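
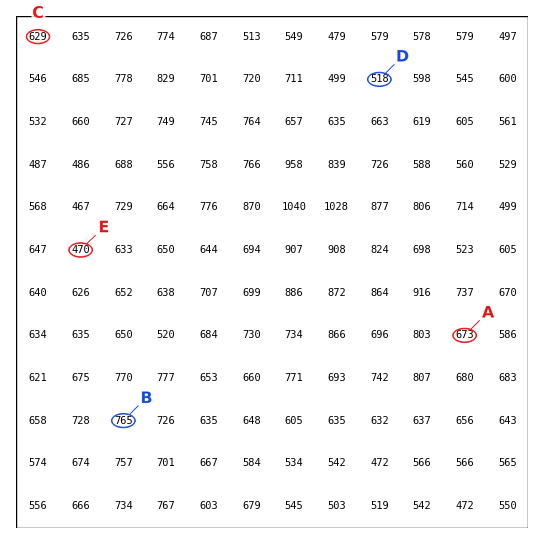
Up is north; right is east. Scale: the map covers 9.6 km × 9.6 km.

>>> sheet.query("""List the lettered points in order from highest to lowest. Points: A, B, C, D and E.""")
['B', 'A', 'C', 'D', 'E']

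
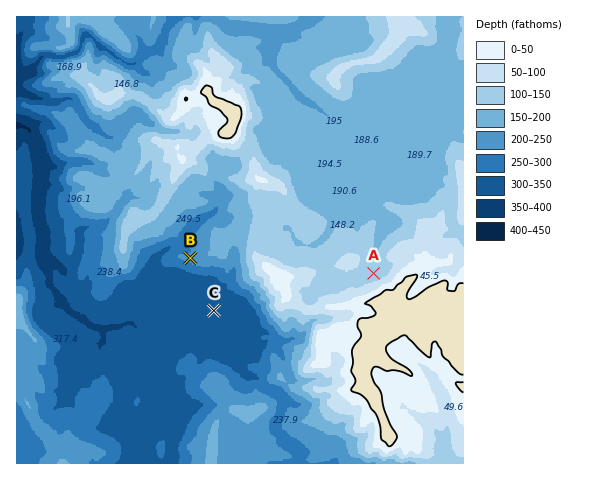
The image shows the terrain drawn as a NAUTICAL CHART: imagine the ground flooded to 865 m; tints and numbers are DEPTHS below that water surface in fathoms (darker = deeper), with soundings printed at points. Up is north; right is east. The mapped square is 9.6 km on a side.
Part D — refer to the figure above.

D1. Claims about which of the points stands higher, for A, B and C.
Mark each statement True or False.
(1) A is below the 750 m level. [True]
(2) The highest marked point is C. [False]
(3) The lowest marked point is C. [True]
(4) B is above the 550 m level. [False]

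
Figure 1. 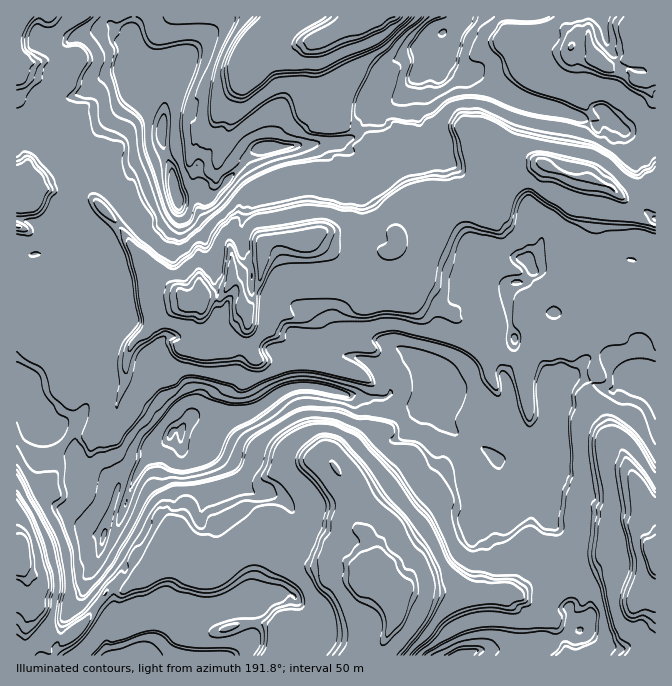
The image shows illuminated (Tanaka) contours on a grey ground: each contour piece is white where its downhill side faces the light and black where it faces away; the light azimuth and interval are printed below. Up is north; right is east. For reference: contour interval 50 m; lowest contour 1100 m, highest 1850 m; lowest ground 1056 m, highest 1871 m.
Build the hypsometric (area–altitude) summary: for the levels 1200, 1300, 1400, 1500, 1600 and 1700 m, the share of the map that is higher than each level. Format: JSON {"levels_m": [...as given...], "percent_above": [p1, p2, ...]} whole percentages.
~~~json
{"levels_m": [1200, 1300, 1400, 1500, 1600, 1700], "percent_above": [93, 89, 66, 30, 11, 5]}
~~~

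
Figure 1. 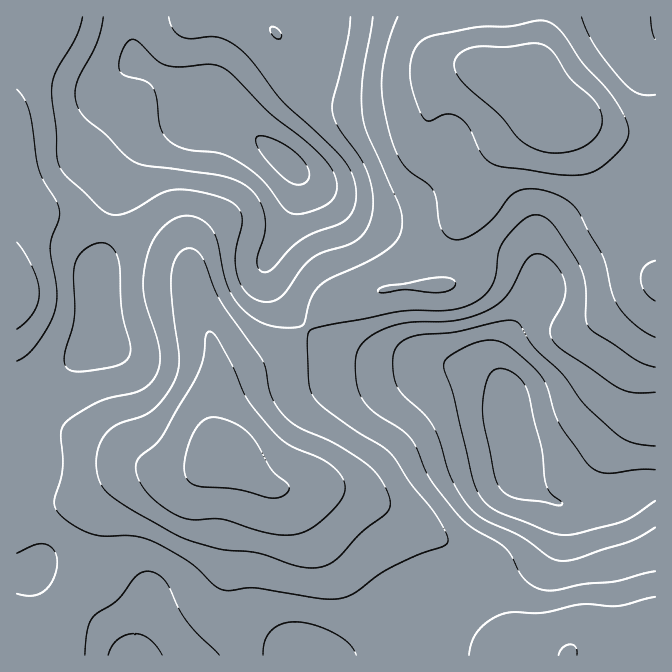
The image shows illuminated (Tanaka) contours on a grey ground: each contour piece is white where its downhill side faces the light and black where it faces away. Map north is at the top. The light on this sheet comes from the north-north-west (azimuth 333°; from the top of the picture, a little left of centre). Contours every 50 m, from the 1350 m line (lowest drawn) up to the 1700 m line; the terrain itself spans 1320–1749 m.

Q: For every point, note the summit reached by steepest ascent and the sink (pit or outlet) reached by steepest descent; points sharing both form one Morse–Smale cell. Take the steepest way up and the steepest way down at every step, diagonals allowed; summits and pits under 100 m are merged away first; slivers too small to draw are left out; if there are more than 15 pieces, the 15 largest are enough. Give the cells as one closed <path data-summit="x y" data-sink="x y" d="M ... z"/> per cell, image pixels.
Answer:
<path data-summit="520 78" data-sink="508 415" d="M655 16l-227 0 1 17 11 20 15 8 25 7 24 10 23 1 12 13 4 6 0 7-9 13-32 28-18 21-8 16-5 17-15 28-5 49-6 7-3 2-38 0-57 12-17 6-22 23 16 16 23 11 27 5 58 2 45 8 17 9 12 15 3 30 7 24 0 16 5 14 18 16 19 10-2 15-7 22-5 10-10 11-44 22-40 11-16 13-8 21-2 26 3 2 229-1z"/><path data-summit="222 457" data-sink="508 415" d="M307 328l-29 26-18 10-31 12-11 11-5 18 0 18 10 32-3 3-35 16-25 0-10-3-22 2-41 25-17 5-20 1-16 4 5 22 2 20-3 10-7 7 17 17 26 14 18 15 29 31 7 12 297 0-1-14 4-20 3-10 11-13 8-5 52-16 26-14 16-14 10-25 4-22-19-10-18-16-5-14 0-16-7-24-3-30-12-15-17-9-45-8-58-2-27-5-23-11z"/><path data-summit="520 78" data-sink="287 162" d="M427 16l-294 1 0 33 5 13 24 13 32 23 25 9 11 6 48 40 18 18 2 20-4 13-26 53-2 15 13 25 19 22 9 8 17-19 23-11 57-12 38 0 3-2 6-7 5-49 15-28 5-17 8-16 18-21 32-28 9-13 0-7-4-6-12-13-23-1-24-10-25-7-15-8-9-15z"/><path data-summit="222 457" data-sink="287 162" d="M212 106l-12 2-16 15-27 11-12 9-16 17-11 27-10 48-12 40 0 37 2 1-2 24-10 13-32 29-38 19 0 55 8 7 4 7 7 41 35-5 17-5 41-25 22-2 10 3 25 0 35-16 3-3-10-32 0-18 5-18 11-11 31-12 18-10 28-26-27-30-13-25 2-15 26-53 4-13-2-20-59-53z"/><path data-summit="17 290" data-sink="287 162" d="M132 16l-116 1 1 381 37-19 24-21 15-15 3-6 2-14-2-48 12-40 10-48 11-27 23-22 32-15 16-15 9-3-15-6-22-16-36-23-3-10z"/><path data-summit="520 78" data-sink="508 415" d="M34 508l-18 4 0 143 111 1 1-2-7-10-29-31-18-15-26-14-17-17 7-7 3-10-3-30z"/><path data-summit="520 78" data-sink="287 162" d="M18 454l-2 1 1 56 17-4-6-40z"/>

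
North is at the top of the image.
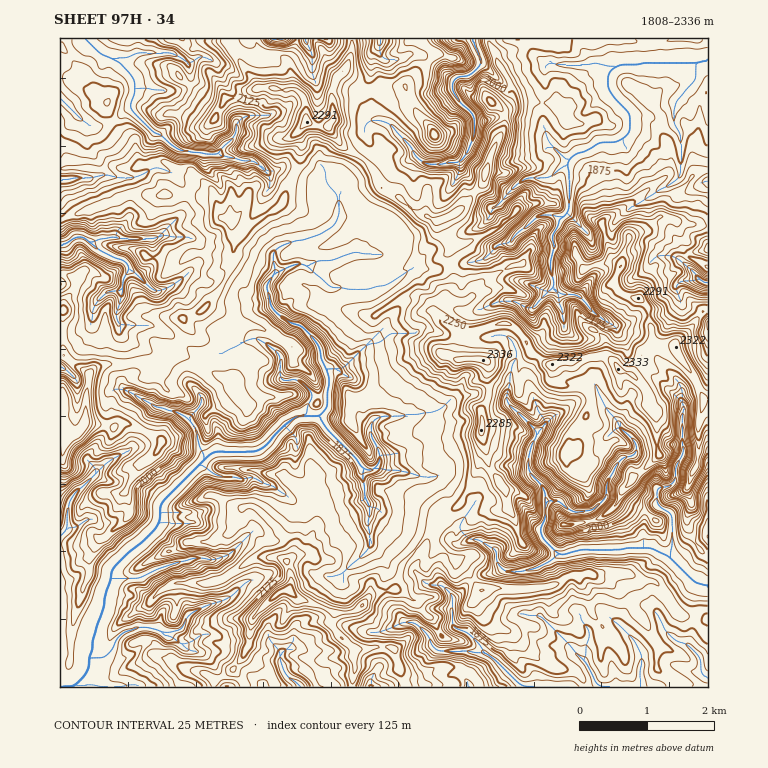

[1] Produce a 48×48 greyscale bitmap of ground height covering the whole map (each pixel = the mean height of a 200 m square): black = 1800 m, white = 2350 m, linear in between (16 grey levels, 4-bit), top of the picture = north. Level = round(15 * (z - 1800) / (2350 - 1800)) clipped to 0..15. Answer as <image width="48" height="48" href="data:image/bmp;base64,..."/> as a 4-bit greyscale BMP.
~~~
<image width="48" height="48" href="data:image/bmp;base64,Qk32BAAAAAAAAHYAAAAoAAAAMAAAADAAAAABAAQAAAAAAIAEAAATCwAAEwsAABAAAAAAAAAAAAAAABEREQAiIiIAMzMzAERERABVVVUAZmZmAHd3dwCIiIgAmZmZAKqqqgC7u7sAzMzMAN3d3QDu7u4A////AAABESNFZ3dmVGeJd4mHZVQhERERERESERABEjRWZoh2VneKl5l2ZUMSIiIREhEhERAAEkRERWiHVniaqZhUMiEjMyESIhEiERABEzIjRWiXd3iqmIhTUyNEQyIiIhIhEhEBIREiVnmomIqph2VFQjVUQzMiMiMiIhEAI0NCNXm6qqq7qGZ2RGZUM0MjIjMjMhIQE1VVRFacvLqZuYiHVHdlVVQzMzMzERIQEjVnd2Z5y5h4mZh2VndmZmVVREMyEBIgARJFZ4d3qoh3iIh3eHUzIkVVVEMhASMxASMyNFiJqpmHZ3iIiIZGUxEiIiEQEiNEEBNGZ2aImZh3ZneIh2VHgyIRERARIhNFQgE0V4d4iIh3VmeIh3d4YVdUQyIhMiM1ZSATRoiIh3d2RWd4mImaY0dnhkMyQyRWdiAUVoiHd3d2NGd4mZmqdDNleGMjZENWdjESVmVmZ3d1NWd3iJm6g0aZaoQmlHU1d2MRIiNGd3dkJFZneJq4RHrLebdVl6ZFeIZBEiM0ZndTIkZ3eKuoR6zMl5umibhnZ4lzERERNGUyQ1Z3eKy4V73MuYvIe8uZiIl0IjMhE1MUVGd3iby5dZzMupvIjMy5mHdSRFdjESFGVWd3iL25ZnvMurzZncuoh1MzRnd1MhE2ZmZ3ibyniIm8u87qncqodVZ2Rnh3ZSE2Z3d4iaupqru8zd7avamoZ3d2Z4h1QzI0Z3eJqry6q8zMzu7LzXmoh4h3d3d2RVIkZ3ibzM7LvO3c3u3c24iId4iId3d2VkJFZ4ms7u7bzMzd3d3e2od3Z3iIh3dmZjJmd4m83dzM25mbu83eyYdmVneIh3d3UzV3iImrzczMuYaamb3LuIdWVneJmHdkNGd4iYm8y7u7d3aWirypmYdFNWZ3iHdjVnd3iJmru7qYZFVnvNyXiHdUJDRXiIdkZ3d3d4iaurqpdDVpzMuGVGdlMjZmeIdkVmd3d3iJmqqYhjapvKh2Q0VSE1Z3eIh2ZmZ3d3eJmYeJlSeqvKh1VRMRNEVneJh2Z3d3d3eJqpdlhiaWq7h2ZCEiIzRWeJmHd3d3d3eKqpl0VSVmmrmHZVVURWZWeamYh3d3d3ibupeIQyJHiJiIdlZmZmd3eZmZmHd3d4qqq6ZYdDFFZmZmVURWZnd3iJmImHd3iaqamalkZDEjRFVERCM0VWd3d4iGiHd3iqmZh5p0IhESMzRDQzM0VWZmVVVWeYd4mph2ZYuGQhASIiMzMzMzRUUyIjVpmZiamZh4hUmVMhEBERIiIyIiNCElZTWKvKq6mYecpzemMhIRABEiIhESIhI2iGWJrN3KmImrmDaXMiMyIQEhIhEiESRFaHZ4m8zKmJqpdCaHQjMiEAEREREjIBI0V5maq7q5mZqXQliGQzMhABIRERIiEBI0V4m7u5m6mZqXMkdVMiIhASERARIREBNDVmiZmXi7mImYQyNEMhERARAAABEQARIjRXiIiGeadneIdzJDIRERAAAAABABERI0Voh2VlZ5dWiIYxNDIiIiEREREQ=="/>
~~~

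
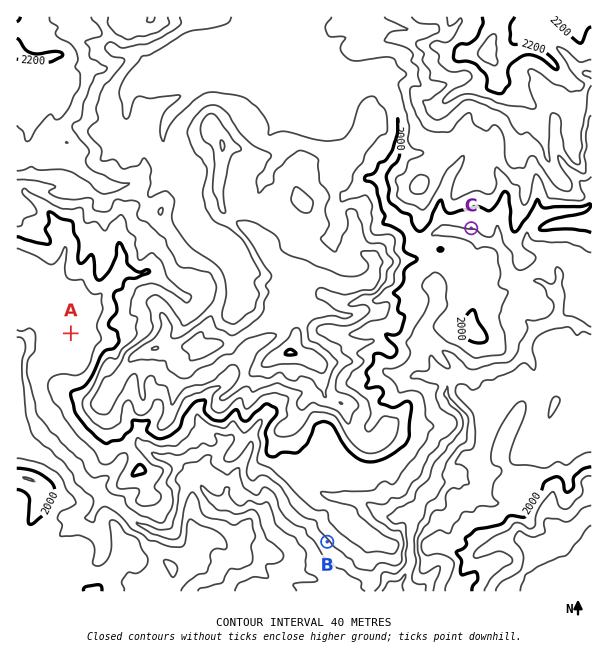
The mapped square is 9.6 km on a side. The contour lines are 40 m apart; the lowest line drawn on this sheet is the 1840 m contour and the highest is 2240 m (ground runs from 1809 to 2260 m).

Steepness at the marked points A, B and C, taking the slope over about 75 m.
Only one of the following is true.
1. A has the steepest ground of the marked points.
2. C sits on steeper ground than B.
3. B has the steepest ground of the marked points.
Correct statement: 3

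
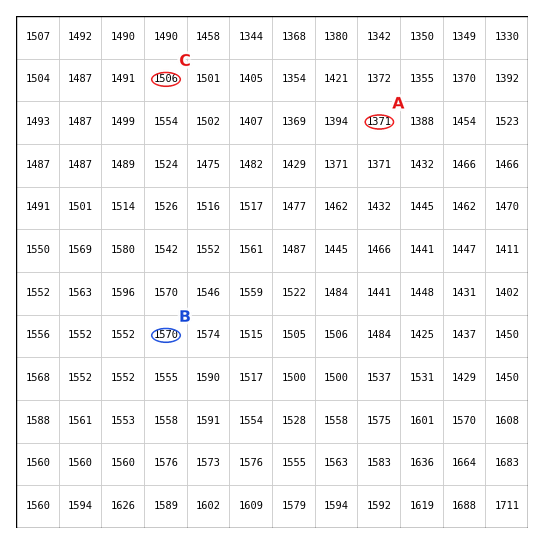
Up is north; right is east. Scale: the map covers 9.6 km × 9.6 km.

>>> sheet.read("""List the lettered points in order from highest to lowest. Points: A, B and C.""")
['B', 'C', 'A']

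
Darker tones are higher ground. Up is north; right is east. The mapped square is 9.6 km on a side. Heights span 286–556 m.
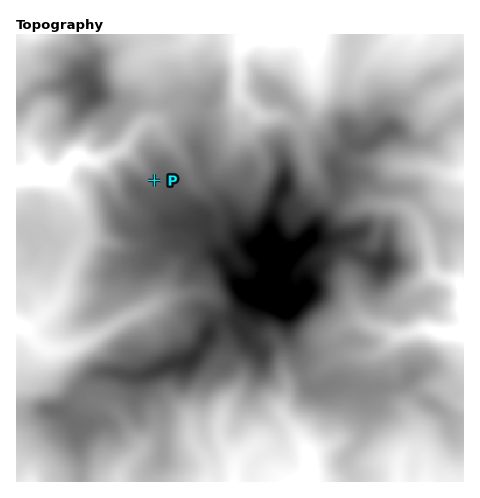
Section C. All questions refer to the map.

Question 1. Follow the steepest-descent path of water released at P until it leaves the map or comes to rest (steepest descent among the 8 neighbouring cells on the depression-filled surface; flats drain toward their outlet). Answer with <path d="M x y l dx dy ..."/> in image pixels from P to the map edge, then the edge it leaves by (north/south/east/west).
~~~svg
<path d="M154 180l-30-30-5 0-18 9-13 0-5-2-7 0-20 19-36 0-3 1"/>
exit: west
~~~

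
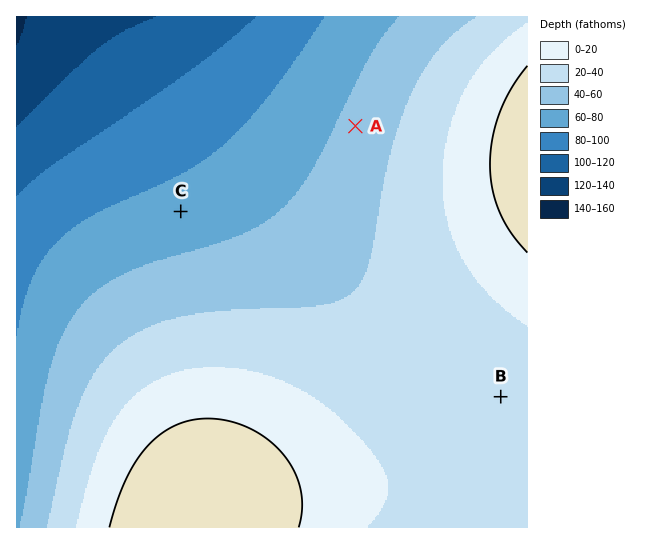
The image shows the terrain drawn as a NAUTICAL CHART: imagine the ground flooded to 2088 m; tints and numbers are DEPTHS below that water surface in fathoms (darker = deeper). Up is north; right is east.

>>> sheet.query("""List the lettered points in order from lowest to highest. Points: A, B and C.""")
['C', 'A', 'B']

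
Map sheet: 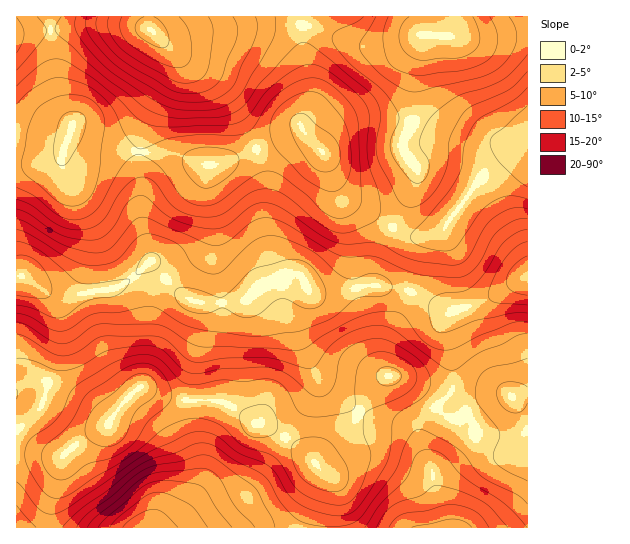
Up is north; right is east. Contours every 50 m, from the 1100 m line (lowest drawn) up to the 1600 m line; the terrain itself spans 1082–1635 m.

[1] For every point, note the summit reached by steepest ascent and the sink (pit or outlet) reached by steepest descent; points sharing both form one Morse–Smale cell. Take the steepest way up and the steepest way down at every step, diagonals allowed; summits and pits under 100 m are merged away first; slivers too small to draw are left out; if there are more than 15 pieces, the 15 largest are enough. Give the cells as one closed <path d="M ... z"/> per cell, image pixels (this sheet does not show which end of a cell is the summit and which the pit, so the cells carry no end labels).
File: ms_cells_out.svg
<path d="M150 261l-24 22-13 6-35 6-27-2-28-17-6 0-1 113 18-8 19 3 34 19 22 20 12-18 20-18 38 13 36 0 18 7 22 17 7 0 9 4 44 33 40-42 17-28 16-16-4-9 0-16 4-13 19-36 2-10-30-6-12 0-28 7-21 1-8-2-11-11-21 0-16 5-16 15-20 3-27 0-16-7z"/><path d="M142 387l-21 18-15 22-20 10-20 16-5 3-45-1 1 73 314-1 4-26-2-18-2-5-24-23-20-16-21-14-11-1-12-11-18-10-10-3-36 0-20-5z"/><path d="M302 132l-9 1-62 27-18 5-12-1-26-9-36-2 2 29-1 33 11 47 32 34 16 7 42-2 5-1 16-15 16-5 21 0 11 11 8 2 21-1 36-7 1-22 16-36-26-18-19-9-6-6-17-40z"/><path d="M393 376l-6 0-8 7-24 36-40 43 16 16 4 11-4 38 196 1 1-133-37 2-17 8-17 14-6 0-10-7-27-25z"/><path d="M305 16l-288 0-1 17 34-2 43-7 32 0 25 5 22 24 3 5 0 13-28 52-7 22 0 6 35 4 26 9 12 1 18-5 62-27 9-1 3 2-4-12 8-19 0-26-6-34z"/><path d="M527 16l-221 0-3 13 0 14 6 34 0 26-8 23 8 13 15 15 17 40 6 6 46 27 20-38 4-14 0-6-12-14-4-10 14-31 1-45 9-30 5-3 97 0z"/><path d="M527 36l-97 0-5 3-9 30-1 45-14 31 4 10 12 14 0 6-4 14-20 37 2 3 15 7 17 0 12-4 52-67 20-13 17-1z"/><path d="M125 24l-32 0-43 7-31 1-3 2 1 130 21 0 19-4 6-7 7-20 7 8 14 7 49 3 0-6 7-22 10-22 16-26 2-17-6-9-19-20z"/><path d="M70 133l-7 20-6 7-19 4-22 1 0 110 7 1 22 15 12 4 21 0 35-6 18-10 20-18-11-46 1-33-2-29-2-2-46-3-14-7z"/><path d="M527 277l-10 4-31 19-31 11-18-6-27-13-25 53-1 21 3 8 11 3 16 10 27 25 10 7 6 0 17-14 17-8 22 0 14-2z"/><path d="M523 151l-12 1-20 13-19 24-28 40-15 8-6 6-13 49 27 13 18 6 31-11 42-23 0-124z"/><path d="M43 381l-14 2-13 7 1 65 44 1 48-33-22-20-34-19z"/><path d="M393 227l-10 18-7 18-1 22 34 6 6-14 6-31 8-9 4-2-23 1z"/>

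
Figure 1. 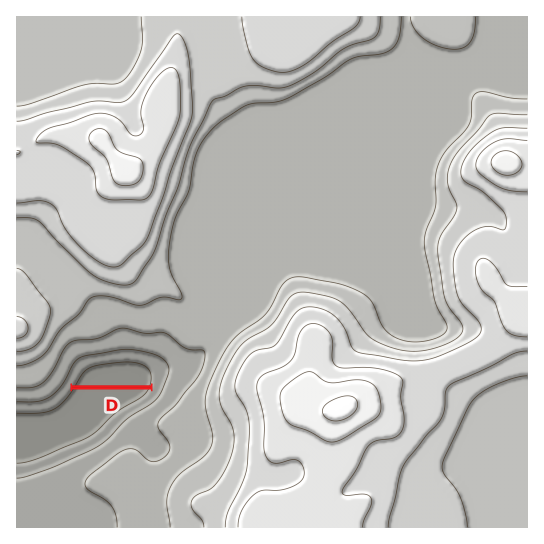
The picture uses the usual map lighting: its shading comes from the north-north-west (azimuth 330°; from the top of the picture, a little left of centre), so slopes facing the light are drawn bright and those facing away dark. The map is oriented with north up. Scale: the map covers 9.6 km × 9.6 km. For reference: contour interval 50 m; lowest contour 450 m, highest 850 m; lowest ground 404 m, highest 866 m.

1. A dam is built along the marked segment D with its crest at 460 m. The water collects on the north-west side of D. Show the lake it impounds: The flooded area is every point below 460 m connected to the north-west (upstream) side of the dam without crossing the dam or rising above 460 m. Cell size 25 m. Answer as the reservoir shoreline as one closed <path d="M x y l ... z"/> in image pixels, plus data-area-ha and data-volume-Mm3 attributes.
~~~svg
<path d="M138 360l-24 0-1 1-22 3-5 3-7 7-6 11 80 0 2-7-2-8-7-7-8-3z" data-area-ha="60" data-volume-Mm3="18.82"/>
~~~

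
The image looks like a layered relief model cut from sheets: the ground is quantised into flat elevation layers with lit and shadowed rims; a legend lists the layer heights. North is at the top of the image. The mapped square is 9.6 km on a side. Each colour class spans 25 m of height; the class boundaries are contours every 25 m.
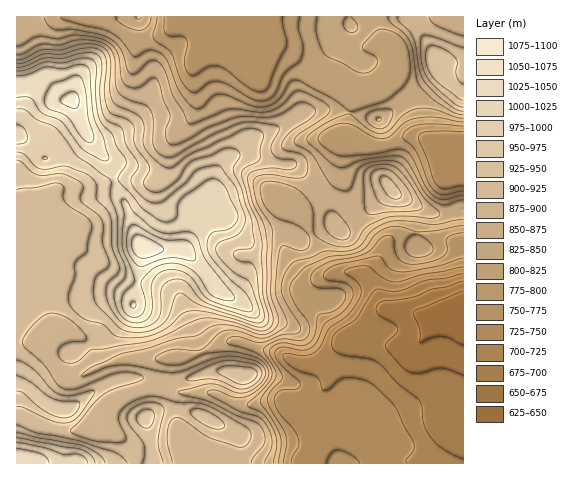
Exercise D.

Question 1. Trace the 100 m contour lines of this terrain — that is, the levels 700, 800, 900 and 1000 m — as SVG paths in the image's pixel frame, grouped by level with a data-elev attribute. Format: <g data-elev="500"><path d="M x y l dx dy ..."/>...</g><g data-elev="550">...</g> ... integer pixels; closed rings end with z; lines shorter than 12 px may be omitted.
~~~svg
<g data-elev="700"><path d="M463 459l-18-9-12-10-9-14-2-20-3-6-22-17-16-18-11-6-31-5-6-5-2-6 4-10 21-14 15-25 5-4 23 1 26-10 20-3 18-4"/></g><g data-elev="800"><path d="M279 463l2-18-1-10-5-11-15-22 3-6 12-17 1-4-2-7-11-18 4-4 11-6 7-1 16 1 5-2 3-4 1-6-2-5-11-16-7-13 0-7 3-7 12-13 20-9 25-4 11-3 5-5 10-12 12-6 11-1 20 5 18-2 26-5"/><path d="M413 257l13-1 5-3 2-3-1-5-4-4-11-7-8 4-4 7 1 7z"/><path d="M463 195l-19 5-11-5-8-9-13-29-8-7-7-1-23 5-32 2-7-2-7-4-7-6-3-5 2-5 5-4 16-7 10 2 21 11 10 3 8-3 14-13 12-5 18-1 29 5"/><path d="M300 17l-2 11 5 20-2 12-17 15-10 21-5 3-7 2-11-2-23-15-10-3-9 2-13 9-7-2-9-12-9-25-15-12-3-3 4-21"/></g><g data-elev="900"><path d="M172 463l-4-17-1-11 2-11 5-6 8 1 27 18 29 10 6 0 4-3 3-6 0-6-6-6-39-21-10-2-18-1-26-6-8 1-10 4-9 5-5 6-1 7 7 18 0 3-2 2-26 0-21-7-6-3 0-2 28-32 13-8 29-9 2-4-10-4-14-1-10 3-32 14-7 1-6-1-7-5-15-21-18-16-2-4 1-4 10-14 13-11 8-1 12 4 11 9 9 11-1 4-18 2-8 6-1 5 2 4 4 4 7 1 8-2 12-11 13-1 46-8 52-23 9 0 18 3 30 10 9-2 4-4 1-6-6-26 0-55-4-15-11-22-4-23 3-6 9-3 13-1 19 1 4-2 0-5-4-2-14-2-6-5-1-7 8-15-1-5-26-4-14 2-23 10-41 23-5 1-5-1-7-5-4-7 0-26-3-10-5-4-20-7-7-7-3-8-1-26-2-7-6-5-11-4-18-1-17 5-19-1-17 10-7 1"/><path d="M239 389l10-1 9-7 4-7-3-7-9-4-16-2-10 0-15 4-23 13 1 2 3 1 17-2 9 1z"/><path d="M394 207l10-1 7-3 1-3-2-8-8-11-10-10-8-2-9 1-4 4-1 5 7 20 6 5z"/><path d="M463 47l-35-12-5 1-2 3 0 22 6 16 8 10 19 16 5 3 4 1"/></g><g data-elev="1000"><path d="M88 463l-3-5-5-4-17 0-17-6-29-6"/><path d="M17 144l8-1 2-5-3-9-7-4"/><path d="M17 109l9 1 10 9 19 8 23 30 33 24-1 15 7 21 1 31 7 17 1 7-2 7-9 9-1 10 3 11 7 9 6 4 7 1 7-2 4-3 4-10-1-20 2-7 6-8 10-3 11 1 8 4 6 5 10 15 6 5 34 11 5 1 3-1 0-6-6-11-16-15-15-17-8-13 1-8 3-7 19-6 5-4 3-6-2-8-9-21-5-6-8-4-8 2-25 18-3 7-1 10-3 4-7 2-8-2-18-13-23-27 1-5 7-9 0-5-10-15-4-12-9-9-4-8-4-25 2-24-3-7-4-2-6-1-21 5-17-1-19 8-10 1"/></g>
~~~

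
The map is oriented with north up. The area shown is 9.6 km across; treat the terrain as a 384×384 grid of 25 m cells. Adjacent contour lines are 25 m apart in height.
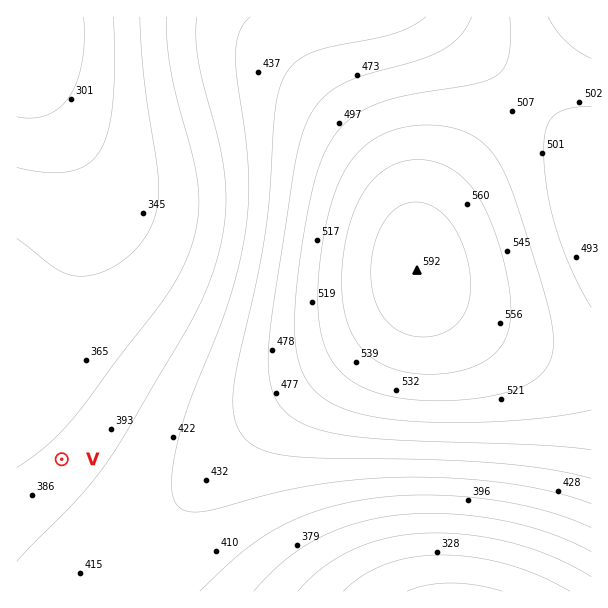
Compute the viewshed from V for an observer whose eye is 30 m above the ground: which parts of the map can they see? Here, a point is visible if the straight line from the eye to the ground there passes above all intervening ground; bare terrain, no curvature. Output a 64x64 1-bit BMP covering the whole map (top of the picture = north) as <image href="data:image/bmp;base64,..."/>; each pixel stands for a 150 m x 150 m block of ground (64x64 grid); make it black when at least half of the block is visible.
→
<image width="64" height="64" href="data:image/bmp;base64,Qk0+AgAAAAAAAD4AAAAoAAAAQAAAAEAAAAABAAEAAAAAAAACAAATCwAAEwsAAAIAAAAAAAAA////AAAAAAD/AAAAAAAAAP+AAAAAAAAA/8AAAAAAAAD/4AAAAAAAAP/wAAAAAAAA//gAAAAAAAD//AAAAAAAAP/+AAAAAAAA//8AAAAAAAD//4AAAAAAAP//wAAAAAAA///wAAAAAAD///gAAAAAAP///AAAAAAA////AAAAAAD////wAAAAAP/////AAAAA//////8AAAD//////8AAAP//////4AAA///////gAAD//////+AAAP//////4AAA///////gAAD//////+AAAP//////4AAA///////gAAD//////+AAAP//////wAAA///////AAAD//////8AAAP//////wAAA///////AAAD//////4AAAP//////gAAA//////+AAAD//////4AAAP//////AAAA//////8AAAD//////wAAAP//////AAAA//////4AAAAf/////gAAAAf////8AAAAA/////wAAAAB////+AAAAAH////wAAAAAf////AAAAAB////4AAAAAH////gAAAAAf///8AAAAAB////gAAAAAH///8AAAAAAf///wAAAAAB///+AAAAAAH///wAAAAAA////AAAAAAD///4AAAAAAP///AAAAAAA///4AAAAAAH///AAAAAAAf//4AAAAAAB///AAAAAAAP//4AAAAAAA=="/>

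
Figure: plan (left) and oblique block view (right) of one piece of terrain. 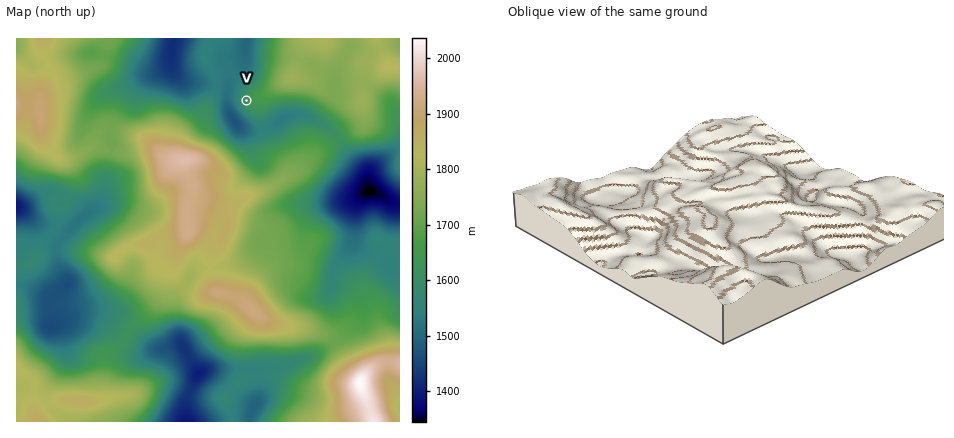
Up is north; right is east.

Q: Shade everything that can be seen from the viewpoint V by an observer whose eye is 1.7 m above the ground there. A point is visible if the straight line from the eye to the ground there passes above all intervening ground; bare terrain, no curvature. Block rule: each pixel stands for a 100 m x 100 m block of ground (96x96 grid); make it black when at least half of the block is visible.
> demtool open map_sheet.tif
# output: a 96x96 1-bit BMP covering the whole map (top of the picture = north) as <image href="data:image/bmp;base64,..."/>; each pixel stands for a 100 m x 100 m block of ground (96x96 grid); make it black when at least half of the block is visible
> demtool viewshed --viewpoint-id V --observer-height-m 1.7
<image width="96" height="96" href="data:image/bmp;base64,Qk2+BAAAAAAAAD4AAAAoAAAAYAAAAGAAAAABAAEAAAAAAIAEAAATCwAAEwsAAAIAAAAAAAAA////AAAAAAAAAAAAAAAAAAAAAAAAAAAAAAAAAAAAAAAAAAAAAAAAAAAAAAAAAAAAAAAAAAAAAAAAAAAAAAAAAAAAAAAAAAAAAAAAAAAAAAAAAAAAAAAAAAAAAAAAAAAAAAAAAAAAAAAAAAAAAAAAAAAAAAAAAAAAAAAAAAAAAAAAAAAAAAAAAAAAAAAAAAAAAAAAAAAAAAAAAAAAAAAAAAAAAAAAAAAAAAAAAAAAAAAAAAAAAAAAAAAAAAAAAAAAAAAAAAAAAAAAAAAAAAAAAAAAAAAAAAAAAAAAAAAAAAAAAAAAAAAAAAAAAAAAAAAAAAAAAAAAAAAAAAAAAAAAAAAAAAAAAAAAAAAAAAAAAAAAAAAAAAAAAAAAAAAAAAAAAAAAAAAAAAAAAAAAAAAAAAAAAAAAAAAAAAAAAAAAAAAAAAAAAAAAAAAAAAAAAAAAAAAAAAAAAAAAAAAAAAAAAAAAAAAAAAAAAAAAAAAAAAAAAAAAAAAAAAAAAAAAAAAAAAAAAAAAAAAAAAAAAAAAAAAAAAAAAAAAAAAAAAAAAAAAAAAAAAAAAAAAAAAAAAAAAAAAAAAAAAAAAAAAAAAAAAAAAAAAAAAAAAAAAAAAAAAAAAAAAAAAAAAAAAAAAAAAAAAAAAAAAAAAAAAAAAAAAAAAAAAAAAAAAAAAAAAAAAAAAAAAAAAAAAAAAAAAAAAAAAAAAAAAAAAAAAAAAAAAAAAAAAAAAAAAAAAAAAAAAAAAAAAAAAAAAAAAAAAAAAAAAAAAAAAAAAAAAAAAAAAAAAAAAAAAAAAAAAAAAAAAAAAAAAAAAAAAAAAAAAAAAAAAAAAAAAAAAAAAAAAAAAAAAAAAAAAAAAAAAAAAAAAAAAAAAAAAAAAAAAAAAAAAAAAAAAAAAAAAAAAAAAAAAAABgAAAAAAAAAAAAAAB+AAAAAAAAAAAAAAB/gAAAAAAAAAAAAAA/4AAAAAAAAAAAAAA/8AAAAAAAAAAAAAB/+AAAAAAAAAAAAAH//AAAAAAAAAAAAAP/+AAAAAAAAAAAAA//8AAAAAAAAAAAAB//gAAAAAAAAAAAA///AAAAAAAAAAAAD//+AAAAAAAAAAAAP//8AAAAAAAAAAAD///wAAAAAAAAAAAH///AAAAAAABAAAAP//+AAAAAAADwAAAP//8AAAAAAAD8AAAD//8AAAAAAAD+AAAB//4AAAAAAAD/gAAB//4AAAAAAAD/wAAB//4AAAAAAAD/4HAD//4AAAAAAAD/8HgD+H4AAAAAAAD//nwH4H4AAAAAAAB///+f4H4YAAAAAAB/////wD8AAAAAAAB/////wD+AAAAAAAB/////gD+AAAAAAAB/////gD+AAAAAAAB/////gf+AGAAAAAA/////g/+AEAAAAAAf////g//AAAAAAAAf9///gf/AAAAAAAAfwf//Af/AAAAAAAA/gP//AP/AAAAAAAB/gP/+AP/AAAAAAAB/gP/+AP/AAAAAAAB/wH/+AH/AHAAAAAB/8H/+AH/gHwAAAAB//H/+AH/gPwAAAA="/>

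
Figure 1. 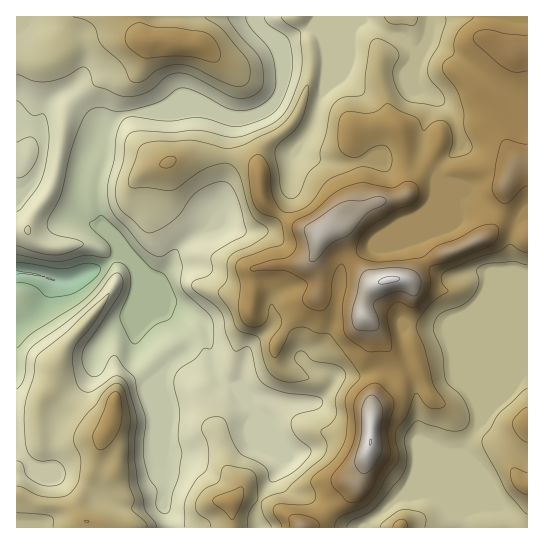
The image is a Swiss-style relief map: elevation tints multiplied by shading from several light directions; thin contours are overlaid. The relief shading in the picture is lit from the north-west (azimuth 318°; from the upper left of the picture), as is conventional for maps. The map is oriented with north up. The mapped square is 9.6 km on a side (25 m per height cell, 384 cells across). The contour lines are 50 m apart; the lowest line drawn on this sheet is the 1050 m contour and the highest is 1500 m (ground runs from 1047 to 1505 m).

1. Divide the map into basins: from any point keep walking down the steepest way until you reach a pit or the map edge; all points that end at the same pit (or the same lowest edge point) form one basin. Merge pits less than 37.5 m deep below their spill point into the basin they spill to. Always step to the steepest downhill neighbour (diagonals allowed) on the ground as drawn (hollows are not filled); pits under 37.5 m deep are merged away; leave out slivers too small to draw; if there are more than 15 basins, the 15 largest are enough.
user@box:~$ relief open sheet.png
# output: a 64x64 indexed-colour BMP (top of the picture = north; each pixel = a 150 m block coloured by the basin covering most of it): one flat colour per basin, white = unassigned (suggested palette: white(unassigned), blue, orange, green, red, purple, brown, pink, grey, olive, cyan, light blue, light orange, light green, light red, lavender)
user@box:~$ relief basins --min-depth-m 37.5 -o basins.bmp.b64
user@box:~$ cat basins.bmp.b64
<image width="64" height="64" href="data:image/bmp;base64,Qk12CAAAAAAAAHYAAAAoAAAAQAAAAEAAAAABAAQAAAAAAAAIAAATCwAAEwsAABAAAAAAAAAA////ALR3HwAOf/8ALKAsACgn1gC9Z5QAS1aMAMJ34wB/f38AIr28AM++FwDox64AeLv/AIrfmACWmP8A1bDFABERERERERERERERERERERERERIiIiIiIiIiIiIiIiIiERERERERERERERERERERERERESIiIiIiIiIiIiIiIiIREREREREREREREREREREREREREiIiIiIiIiIiIiIiIhEREREREREREREREREREREREREREiIiIiIiIiIiIiIiERERERERERERERERERERERERERERIiIiIiIiIiIiIiIRERERERERERERERERERERERERERESIiIiIiIiIiIiIhERERERERERERERERERERERERERERIiIiIiIiIiIiIiEREREREREREREREREREREREREREREiIiIiIiIiIiIiIRERERERERERERERERERERERERERERIiIiIiIiIiIiIhEREREREREREREREREREREREREREREiIiIiIiIiIiIiERERERERERERERERERERERERERERESIiIiIiIiIiIiIRERERERERERERERERERERERERERERIiIiIiIiIiIiIhEREREREREREREREREREREREREREREiIiIiIiIiIiIiERERERERERERERERERERERERERERERIiIiIiIiIiIiIREREREREREREREREREREREREREREREiIiIiIiIiIiIhERERERERERERERERERERERERERERESIiIiIiIiIiIiERERERERERERERERERERERERERERERESIiIiIiIiIiIREREREREREREREREREREREREREREREREiIiIiIiIiIhERERERERERERERERERERERERERERERESIiIiIiIiIiERERERERERERERERERERERERERERERERIiIiIiIiIiIREREREREREREREREREREREREREREREREiIiIiIiIiIhEREREREREREREREREREREREREREREREiIiIiIiIiIiEREREREREREREREREREREREREREREREiIiIiIiIiIiIRERERERERERERERERERERERERERERESIiIiIiIiIiIhERERERERERERERERERERERERERERESIiIiIiIiIiIiERERERERERERERERERERERERERERERIiIiIiIiIiIiIRERERERERERERERERERERERERERERIiIiIiIiIiIiIhERERERERERERERERERERERERERERIiIiIiIiIiIiIiERERERERERERERERERERERERERERESIiIiIiIiIiIiIRERERERERERERERERERERERERERERIiIiIiIiIiIiIhERERERERERERERERERERERERERERESIiIiIiIiIiIiERERERERERERERERERERERERERERERERESIiIiIiIiIRERERERERERERERERERERERERERERERERIiIiIiIiIhERERERERERERERERERERERERERERERERERIiIiIiIiERERERERERERERERERERERERERERERERERERIiIiIiIREREREREREREREREREREREREREREREREREREREiIiIhEREREREREREREREREREREREREREREREREREREREiIiMRERERERERERERERERERERERERERERERERERERERIiIzEREREREREREREREREREREREREREREREREREREREiIjMRERERERERERERERERERERERERERERERERERERERIiMzEREREREREREREREREREREREREREREREREREREREiIzMxERERERERERERERERERERERERERERERERERERESIjMzERERERERERERERERERERERERERERERERERERERIiMzMxERERERERERERERERERERERERERERERERERERESIzMzERERERERERERERERERERERERERERERERERERERIjMzMRERERERERERERERERERERERERERERERERERERERMzMxEREREREREREREREREREREREREREREREREREREREzMzMRERERERERERERERERERERERERERERERERERERETMzMxERERERERERERERERERERERERERERERERERERERMzMzEREREREREREREREREREREREREREREREREREREREzMzMRERERERERERERERERERERERERERERERERERERETMzMxERERERERERERERERERERERERERERERERERERERMzMzEREREREREREREREREREREREREREREREREREREREzMzMxERERERERERERERERERERERERERERERERERERETMzMzMRERERERERERERERERERERERERERERERERERERMzMzMzMREREREREREREREREREREREREREREREREREREzMzMzMzERERERERERERERERERERERERERERERERERETMzMzMzMzERERERERERERERERERERERERERERERERERMxEzMzMzMzERERERERERERERERERERERERERERERERERERMzMzMzMRERERERERERERERERERERERERERERERERERETMzMzMzERERERERERERERERERERERERERERERERERERMzMzMzMREREREREREREREREREREREREREREREREREREzMzMzMRERERERERERERERERERERERERERERERERERERMzMzMxERERERERERERERERERERERERERERERER"/>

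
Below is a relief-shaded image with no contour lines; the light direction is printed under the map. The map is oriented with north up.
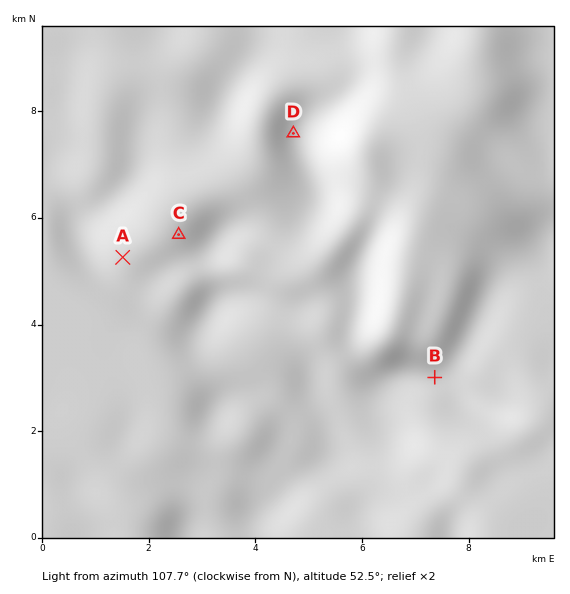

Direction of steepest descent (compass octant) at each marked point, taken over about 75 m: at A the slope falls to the NE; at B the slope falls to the N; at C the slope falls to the NW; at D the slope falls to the W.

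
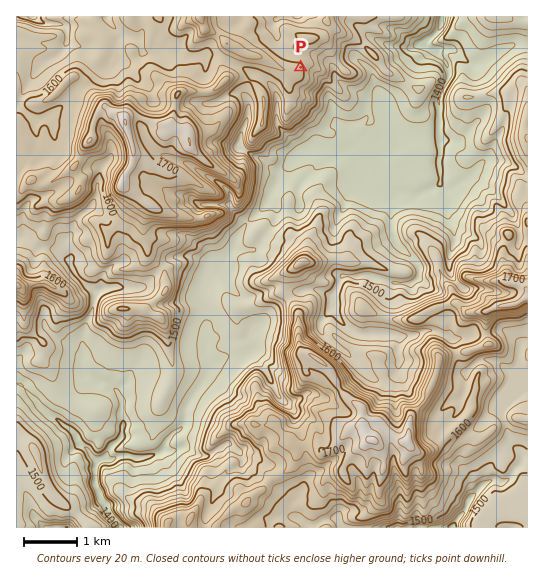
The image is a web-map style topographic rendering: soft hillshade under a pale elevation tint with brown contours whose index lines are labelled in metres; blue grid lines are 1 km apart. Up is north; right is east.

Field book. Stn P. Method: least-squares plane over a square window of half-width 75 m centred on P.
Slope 5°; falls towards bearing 57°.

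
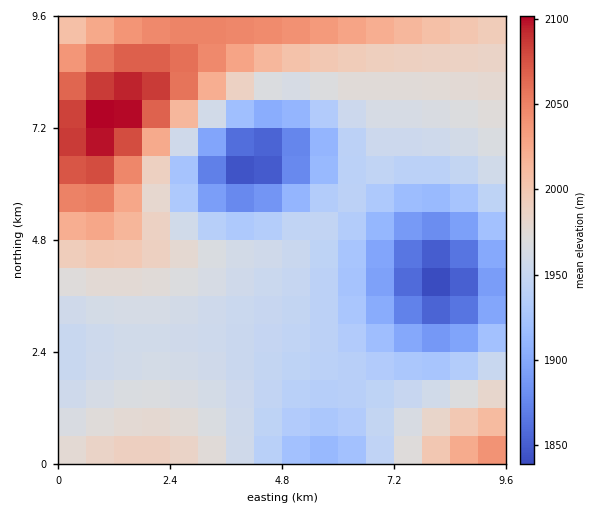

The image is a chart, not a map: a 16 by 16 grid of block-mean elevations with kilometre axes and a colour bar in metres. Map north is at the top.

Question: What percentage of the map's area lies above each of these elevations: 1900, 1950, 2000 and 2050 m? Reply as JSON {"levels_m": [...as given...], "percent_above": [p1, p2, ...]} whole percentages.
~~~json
{"levels_m": [1900, 1950, 2000, 2050], "percent_above": [89, 61, 21, 8]}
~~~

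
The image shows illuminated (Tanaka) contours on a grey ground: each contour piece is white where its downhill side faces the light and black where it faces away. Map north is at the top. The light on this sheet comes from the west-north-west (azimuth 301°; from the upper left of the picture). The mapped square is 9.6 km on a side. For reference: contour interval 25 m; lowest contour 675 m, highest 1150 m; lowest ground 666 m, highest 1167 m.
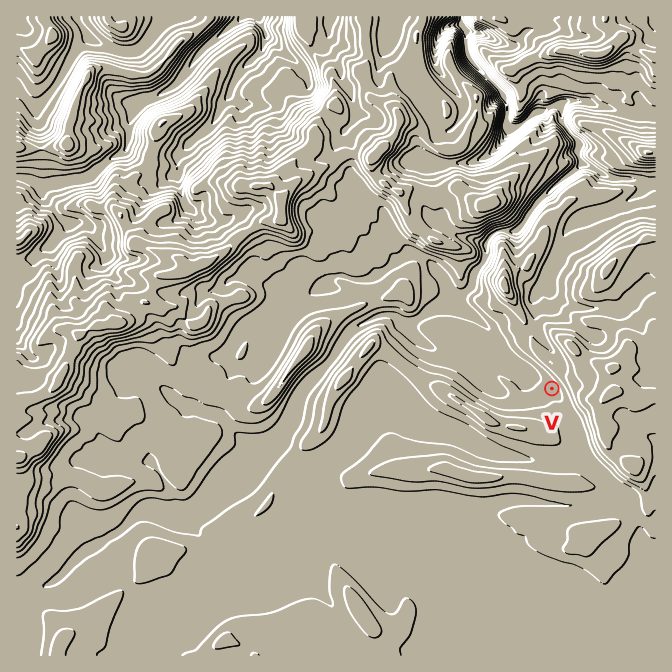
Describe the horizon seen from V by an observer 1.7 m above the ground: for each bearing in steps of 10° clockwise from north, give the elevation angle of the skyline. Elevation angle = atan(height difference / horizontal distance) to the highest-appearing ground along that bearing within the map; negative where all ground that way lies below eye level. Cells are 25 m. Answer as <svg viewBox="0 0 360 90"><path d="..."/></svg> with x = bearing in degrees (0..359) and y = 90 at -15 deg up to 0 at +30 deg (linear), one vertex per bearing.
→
<svg viewBox="0 0 360 90"><path d="M0 41l10-2 10-2 10-1 10-1 10-1 10 0 10 0 10 0 10 1 10 1 10 1 10 5 10 4 10 4 10 4 10-1 10 0 10-1 10-1 10 0 10-1 10 1 10 1 10 0 10 1 10 2 10 1 10 1 10-1 10 1 10 0 10 0 10-2 10-6 10-5"/></svg>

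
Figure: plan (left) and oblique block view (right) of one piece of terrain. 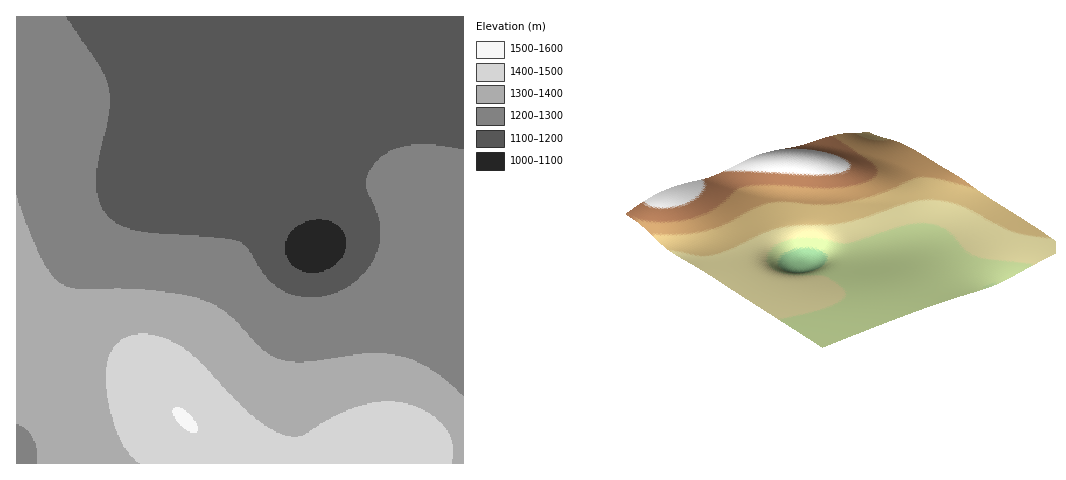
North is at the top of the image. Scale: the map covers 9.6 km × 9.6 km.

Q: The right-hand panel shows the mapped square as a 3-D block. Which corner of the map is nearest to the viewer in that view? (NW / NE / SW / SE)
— NE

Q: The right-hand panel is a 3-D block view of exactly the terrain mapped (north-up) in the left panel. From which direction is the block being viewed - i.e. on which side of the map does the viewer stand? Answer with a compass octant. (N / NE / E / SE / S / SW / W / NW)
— NE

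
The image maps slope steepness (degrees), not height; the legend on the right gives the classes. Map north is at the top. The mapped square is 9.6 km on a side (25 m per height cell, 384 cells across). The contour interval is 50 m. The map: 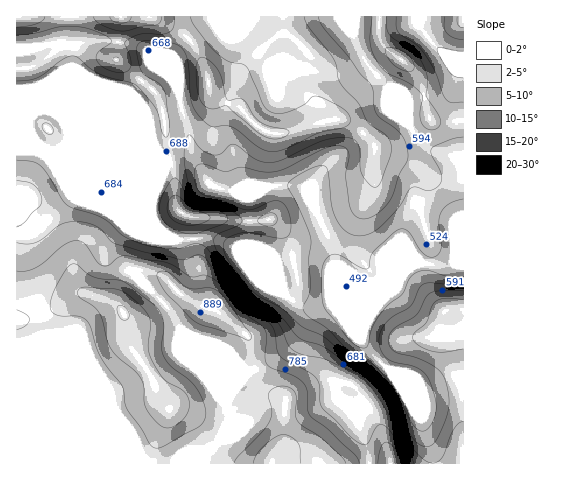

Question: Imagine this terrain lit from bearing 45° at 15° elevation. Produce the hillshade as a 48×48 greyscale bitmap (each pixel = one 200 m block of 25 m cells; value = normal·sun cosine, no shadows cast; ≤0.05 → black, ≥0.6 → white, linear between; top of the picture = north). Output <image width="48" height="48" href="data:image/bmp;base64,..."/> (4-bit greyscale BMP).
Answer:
<image width="48" height="48" href="data:image/bmp;base64,Qk32BAAAAAAAAHYAAAAoAAAAMAAAADAAAAABAAQAAAAAAIAEAAATCwAAEwsAABAAAAAAAAAAAAAAABEREQAiIiIAMzMzAERERABVVVUAZmZmAHd3dwCIiIgAmZmZAKqqqgC7u7sAzMzMAN3d3QDu7u4A////AGZmZmZmZmZVVmZVZlVXd3d4m7hFvuuGRGZmZmZmZmVFVVVWZlVmd3eJu6dGz+t1RGZmZmZmZlQ0RVVWZmVmeImru5ZY7+pkRGZmZmZmZlMjRFVmZmVWeJq7uXVp79hURWZmZmZmZTIjRWZ3ZlVVeKq6l2Vq7rdTRWZmZmZmZCI0VneHZVREaJqphmZ8/YZDRWZmZmZmVDNFZ4mXZVREZ5mXZmad+2VCNGZmZmZmVDRWeKqWZVVVaKqHZWjP2GUyNWZmZmZlQzRXirp2ZmZnirqHZoz/pmQiRWZmZmZlMjRoqqhmZmZ4q7qHec/7ZUISRWZmZmZTIjWKqXZmZlZ5q6mJvf/GMhATRWZmZmZCI1eal2ZmZUaJqqmb7+tiAREjRGZmZmUxJGeZhmZlU0aKqqq97bcgEiI0VVVmZmUiNWeIdmVDM1ebu6q92nQiREVVZlZlVVQiNWeJhkIiNYrN3Lu8p2VEVmZVZmZlVUMiNXmpdCEkac3u7LqqhmVVZ2VFZmZlVDIjR5u5UiNWnf/+yoiYZmZWZ1RFd2ZlRDNFesyWM1Z5z//bl2eHZmZmZkRYmXZlVFZ4q8ljNoib//2XZWiHZmZmZUWKu3dmVXmqqpZEaqmt/+lmVWmHZmVmZVebu3dmVoqph2ZXrKi+/qZmVXmGZVVmZmeZmXdmVomYZ4mry4jP63ZmVXh2VEZmZmZndndmZ4mHebzMuYneyGZlRXh2RFZmZlRGdndmZ4iIm8uZh3m6hVRDNXh1REVVZkNYdmZmZ3iauodmUzVlQzISR4h1MzRVZTR5dmZmZ4mrl2ZkABNERUM0eJhkMjRVVDWIdmZmeJqpdmZSAWiZqpdnmphkMjRVVUZ3ZmZniZh2ZmZSJ83d7KiJqpdTMzRWZlZmVWZ4mGZmZmZUW+7cuXd4moZUMzRWd2VVVGeJlmZmZmZle9yXZmZmd2ZTMzRXh1RVVXiZdmZmZmZleslkRVQzVVVDMzRXhlVndomYZmZmZmZmeacyNDESNEREQzRXdlZ4doiGZmZmZmZmaYQiRCESM0REQyNXd3iHZmZmZmZmZmZlaGMkVBESMzMzISNniIh2VWZVZmZmZmZVaGM1UwATREMyESR5mYZEVWVVZmZmZmZVd1M1QQJGZmVDI0eaqWQ1VWVXdmZmZmZVd0IjISWJiHZVVomrl1NXZmZmZmZmZmZFdzEjM1iph3dmeJqpZkR5h2ZmZmZmZmU1hiAkVomYdmZniamXZkWJh2ZmZmZmZlNHhSA2d4mHZVZ4mZmGZUWJiERWZmZlQzR5hRFImIh2VWeImYh2QyWamERVZmUxAUiYZBFqmIh2Zmd3iIhkEDi6h2ZmZVMAFZqGZBOLmHdmZmZniZdBA3vKdmZmZUIjablmUxWrmHZmVVZ5qoUhSM24ZVVmZVRWeZZDITeqh2ZVVVeaunMkneyVQzNEVUQzREIRI2moZmVVVnmrqFNIzcljESI0QzIQASITV4mHZmZVZ5q6llNZuoZCESM0MyEAAjM1eJl2ZmZmaJqpdlRYqXVDIg=="/>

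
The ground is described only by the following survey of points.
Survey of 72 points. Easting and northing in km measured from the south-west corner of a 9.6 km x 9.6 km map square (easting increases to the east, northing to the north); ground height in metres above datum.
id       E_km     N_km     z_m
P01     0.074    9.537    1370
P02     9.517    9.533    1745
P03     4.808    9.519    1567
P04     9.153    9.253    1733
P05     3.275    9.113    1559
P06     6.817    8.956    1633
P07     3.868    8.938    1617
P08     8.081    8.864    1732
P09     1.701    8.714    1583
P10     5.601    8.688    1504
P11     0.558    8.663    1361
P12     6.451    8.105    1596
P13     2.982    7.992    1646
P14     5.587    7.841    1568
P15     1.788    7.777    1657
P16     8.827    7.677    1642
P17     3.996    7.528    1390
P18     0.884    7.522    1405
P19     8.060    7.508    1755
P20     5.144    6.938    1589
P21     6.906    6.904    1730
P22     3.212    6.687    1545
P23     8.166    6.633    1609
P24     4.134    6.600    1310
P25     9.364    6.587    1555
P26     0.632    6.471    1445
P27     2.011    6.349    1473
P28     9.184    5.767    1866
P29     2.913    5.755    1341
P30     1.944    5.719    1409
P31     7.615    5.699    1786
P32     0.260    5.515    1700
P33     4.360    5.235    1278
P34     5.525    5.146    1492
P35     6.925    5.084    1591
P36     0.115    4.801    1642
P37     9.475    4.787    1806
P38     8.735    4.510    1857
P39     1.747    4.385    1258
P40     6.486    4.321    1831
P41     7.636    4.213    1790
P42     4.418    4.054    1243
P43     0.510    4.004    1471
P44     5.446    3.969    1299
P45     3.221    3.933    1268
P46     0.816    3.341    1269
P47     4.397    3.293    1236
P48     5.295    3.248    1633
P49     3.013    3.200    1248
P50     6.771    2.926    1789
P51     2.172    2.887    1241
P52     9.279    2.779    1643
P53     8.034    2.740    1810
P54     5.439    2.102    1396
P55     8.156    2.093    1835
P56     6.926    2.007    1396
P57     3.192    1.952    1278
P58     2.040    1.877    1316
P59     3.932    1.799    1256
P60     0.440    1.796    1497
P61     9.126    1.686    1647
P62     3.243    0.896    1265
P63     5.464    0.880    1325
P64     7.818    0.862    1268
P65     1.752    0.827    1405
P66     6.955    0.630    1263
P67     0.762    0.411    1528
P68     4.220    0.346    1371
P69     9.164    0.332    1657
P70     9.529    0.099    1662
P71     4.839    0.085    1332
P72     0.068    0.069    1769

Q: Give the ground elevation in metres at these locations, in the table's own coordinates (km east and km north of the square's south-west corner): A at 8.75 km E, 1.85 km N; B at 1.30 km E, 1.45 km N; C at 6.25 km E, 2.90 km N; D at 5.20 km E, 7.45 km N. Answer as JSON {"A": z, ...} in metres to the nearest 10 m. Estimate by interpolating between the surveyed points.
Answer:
{"A": 1810, "B": 1490, "C": 1680, "D": 1590}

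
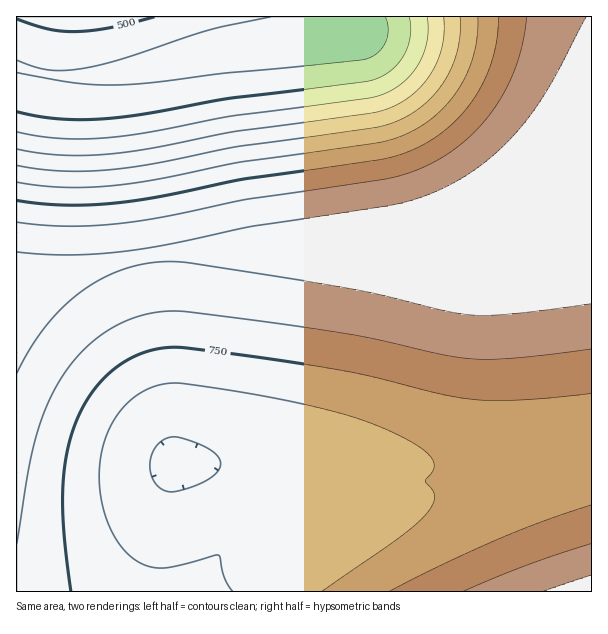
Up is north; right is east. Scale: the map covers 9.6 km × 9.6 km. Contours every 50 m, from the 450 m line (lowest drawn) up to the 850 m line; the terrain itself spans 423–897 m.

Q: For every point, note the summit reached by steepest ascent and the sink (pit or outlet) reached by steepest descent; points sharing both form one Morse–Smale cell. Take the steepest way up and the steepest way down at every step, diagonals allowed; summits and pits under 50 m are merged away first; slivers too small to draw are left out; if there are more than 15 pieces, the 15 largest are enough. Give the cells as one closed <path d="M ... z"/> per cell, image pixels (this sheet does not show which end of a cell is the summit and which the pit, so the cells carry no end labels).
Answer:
<path d="M591 194l-61 10-42 18-39 10-38 4-162 6-75 8-79 14-78 19-1 308 263 1 5-35 6-17 10-15-4-10-18-32-12-13-17-6-28-1 142-1 56 4 37 0 57-6 78-14z"/><path d="M591 16l-232 0-1 13-2 2-129 18-116 25-54 2-40-9-1 215 79-18 79-14 75-8 162-6 38-4 39-10 42-18 61-10z"/><path d="M591 446l-78 14-57 6-37 0-56-4-143 2 29 0 17 6 12 13 18 32 4 10-10 15-6 17-4 22 1 13 310 0z"/><path d="M357 16l-340 0-1 50 41 10 54-2 116-25 129-18 2-2z"/>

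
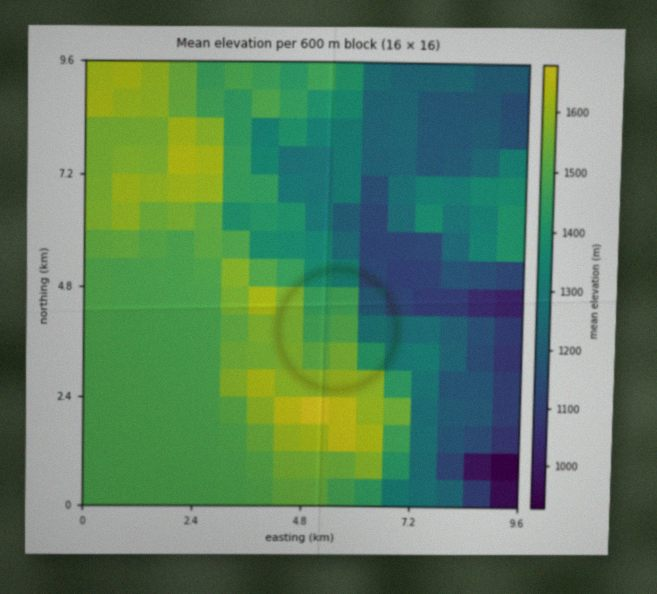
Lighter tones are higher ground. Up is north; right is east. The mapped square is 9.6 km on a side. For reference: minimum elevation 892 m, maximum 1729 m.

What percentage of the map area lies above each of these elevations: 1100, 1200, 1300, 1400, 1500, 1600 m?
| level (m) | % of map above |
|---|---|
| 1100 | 95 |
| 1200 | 82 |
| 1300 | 69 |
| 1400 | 58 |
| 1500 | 29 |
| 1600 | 8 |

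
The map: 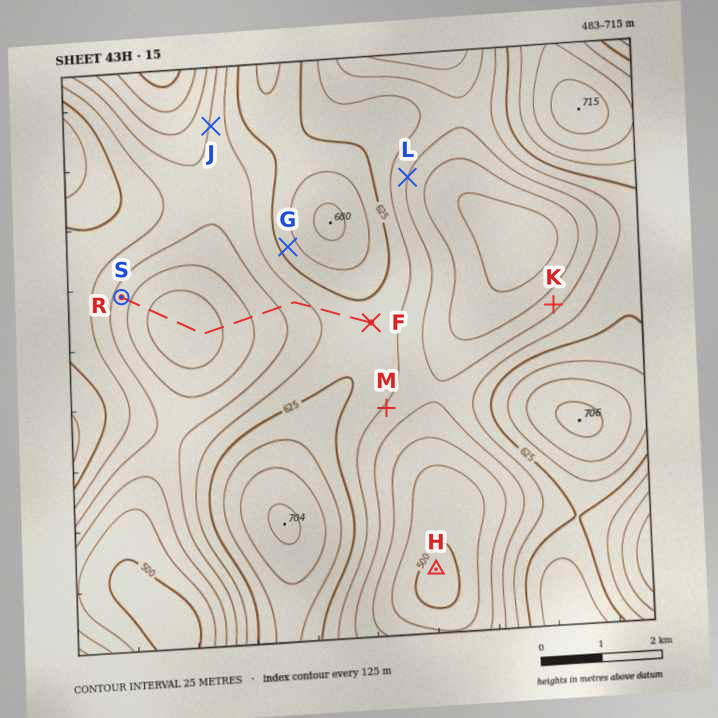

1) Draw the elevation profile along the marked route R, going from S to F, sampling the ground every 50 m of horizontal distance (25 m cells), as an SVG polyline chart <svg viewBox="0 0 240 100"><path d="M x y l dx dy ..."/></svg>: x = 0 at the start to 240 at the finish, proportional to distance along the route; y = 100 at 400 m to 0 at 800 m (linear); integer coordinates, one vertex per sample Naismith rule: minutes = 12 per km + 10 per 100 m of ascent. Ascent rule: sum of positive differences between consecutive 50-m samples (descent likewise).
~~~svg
<svg viewBox="0 0 240 100"><path d="M0 59l3 1 2 1 3 1 3 1 2 1 3 1 3 1 2 1 3 1 3 0 3 1 2 1 3 0 3 1 2 0 3 1 3 0 2 1 3 0 3 0 2 0 3 0 3 0 2 0 3 0 3 0 2 0 3 0 3-1 3 0 2 0 3-1 3 0 2-1 3 0 3-1 2 0 3-1 3 0 2-1 3-1 3 0 2-1 3 0 3-1 2-1 3 0 3-1 2-1 3 0 3-1 3 0 2-1 3-1 3 0 2-1 3-1 3 0 2-1 3-1 3-1 2 0 3-1 3 0 2-1 3 0 3 0 2-1 3 0 3-1 3 0 2 0 3-1 3 0 2 0 3-1 3 0 2 0 3-1 3 0 2 0 3 0 3 0 2 0 3 0 3 0 2 0 3 0 3 0 1 0"/></svg>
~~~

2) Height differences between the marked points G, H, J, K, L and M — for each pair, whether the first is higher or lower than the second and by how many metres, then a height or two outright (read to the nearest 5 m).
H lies lower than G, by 140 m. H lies lower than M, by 100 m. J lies higher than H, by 85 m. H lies lower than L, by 80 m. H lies lower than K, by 70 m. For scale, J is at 580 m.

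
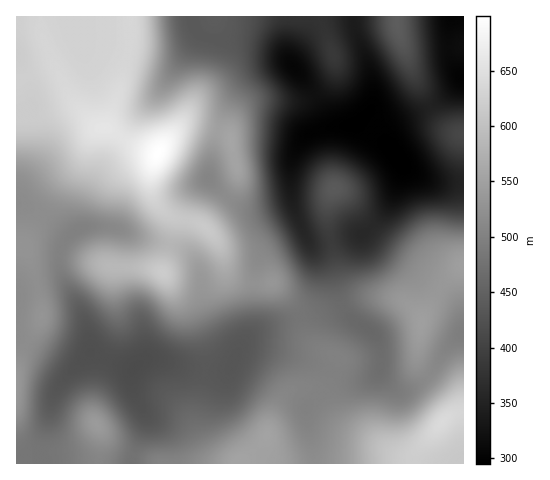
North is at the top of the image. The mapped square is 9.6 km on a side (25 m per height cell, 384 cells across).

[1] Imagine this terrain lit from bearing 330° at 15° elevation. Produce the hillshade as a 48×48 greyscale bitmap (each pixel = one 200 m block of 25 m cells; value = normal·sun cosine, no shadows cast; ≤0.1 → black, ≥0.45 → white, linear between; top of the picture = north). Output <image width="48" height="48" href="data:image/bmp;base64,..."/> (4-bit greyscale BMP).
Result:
<image width="48" height="48" href="data:image/bmp;base64,Qk32BAAAAAAAAHYAAAAoAAAAMAAAADAAAAABAAQAAAAAAIAEAAATCwAAEwsAABAAAAAAAAAAAAAAABEREQAiIiIAMzMzAERERABVVVUAZmZmAHd3dwCIiIgAmZmZAKqqqgC7u7sAzMzMAN3d3QDu7u4A////AHd3d3dlRXmqmZmqmHdmZneIiIiIh3ZmZmd3d3dlRXmqqqqqqYd2ZneIiJmIiHZVZlZ4iHZURXmrqqqru5h2ZniIiZmZqphlVUV5mYdlVnmqqZmrzLqHZniImaqrvMqFVSRpqqmHZ3iJmYmavMuod3iImqu7ze24ZSNYq8uod3eIiIiJrMy5d3eImru7ve/rhyNHm8y5h3d4iIiImsy5dmd4iaqqqs7+uTI1isy5h3iIiIiIiau5h2d3eImpiJzv3DIkaaupd3iIiIh3eJu6mHd3d3eJh3i97VMjV4mYd3iIiId3eJqqmYd3dmZ4h2aL3WQiNXiHdneId3d2d4mqmYh3dmZomGVpvHUyJGd3ZmZ3dmZmZ3iZmId3d3Z4mXVXq3ZCI1Z2ZVZmVVVVZniIiId4iId4mXVFeXZSI1ZmVEVlQzNEVmeIiIiIiIh4iYZEZ3dTI0ZmVEVVQyIjNFZ4iIiIiHdneIZURYd1M0VlQ0VVQzIiIjRWZ3d3d2ZVZ4dkRIh2REVUMjREM0QyESIzRmd3d2ZWZ4h1RHh2VERDIRIzM0VTIiIzNGeIiId3d4h2VHd2VEQzIQEjIkVlQ0VUNGiZmaqqmIh3ZXdmVUREMhI0M0VmVFd2VXmqq8zcuYiHZmZmZmZmVVVnVEVmVFeIdoq6q83uypiIdmZmaJmIiJmpdUVVRFeId4qqqr3u25iIiGZlabu6q7u6hkRURFZ3d3mZmave7bmZmXdlaKzMu7uodURVVFZ3ZniId4m97suqq3dmVoq6qZmGVUVWZmd3dnd2Znic7+3LzYd2VWd3dnZlVWZ3dmd3d3dlRFaK3//t3Xd2VURERFVVZ4mYdmZmd4hlM0Vpzv/+3Xd2VUQzM0VVeKuphlRFZ5l1MzRYrO7tzHdmVERDM0VEV5qpdUM0aJqGQzRXm8zcunZmVERVRFUyJGiYdTIjWKuoZlVWeaqqmWZmZURWZWUwACV4dTIjaLzLmIdmeIiIh1VmdlVWZndRAAJXdkIjWL3duph3d3d3ZkRWd2VWZ3h0AABGdkISV6zdy6mHd3d2VTRFZ2VFZ4mGMAA2dkIRRpvMuph3d3d2VTRFZ3ZVZ5qpYgAmdjERNXmqmYd3d3d3ZlVVZ3dmZ5vLlSE2hkERJGd4h3d3d3iJiGZmZ3iHd4vdyVI2h1IRI0VmZ3d3d3iau3d3d3iIdnnO7IQ2iGMRE0VVVmd3d3ebzHd3d3iIdVat7aZFeXUyNFVVRVZ3dlV5q2d3d3iIdjNq3slleIdlVndlQ0ZnZkRWiXd3d3eIhkI3vuyXeIh3eIh1M0VnZURFd3d3d3d3h1IUjO25h3d3eIh1QzVmZURFZnd3d3d3d1MSasy6l2VWZ3d2REVmZURFZnd3d3d3d2MRR6qph2Q0Vmd3ZVVmZUNFZnd3d3d3d2QhNoiId1QiNFZ3ZVZmZUNFd3d3d3d3d2UiNnd3dlQiJFZ3dmZ3ZURGeHd3d3d3d2UyNXd2ZmQyNFZ3ZniIdUNGeHd3d3d3d2QiNXd2ZmVDRFZ2ZniYdUNGeA=="/>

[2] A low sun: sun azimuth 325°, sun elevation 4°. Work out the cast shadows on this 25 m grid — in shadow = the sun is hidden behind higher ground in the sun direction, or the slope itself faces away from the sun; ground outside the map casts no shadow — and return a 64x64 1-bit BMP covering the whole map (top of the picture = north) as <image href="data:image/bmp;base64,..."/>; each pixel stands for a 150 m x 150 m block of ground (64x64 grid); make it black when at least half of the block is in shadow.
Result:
<image width="64" height="64" href="data:image/bmp;base64,Qk0+AgAAAAAAAD4AAAAoAAAAQAAAAEAAAAABAAEAAAAAAAACAAATCwAAEwsAAAIAAAAAAAAA////AAAAAAAAAQAAAAAAAAADAAAAAAAAAAcAAAAAAAAABgAAAAAAAPAAAAAAAAAA+AAAAAAAAAD4AAAAAAAAAPwAAAAAAAAA/AAAAAAAAAB+AAAAAAAAAH4AAAAAAAAAfwAAAAAAAAB/wAACAAAAAD/AAAcAAAAAP8AAHwAAAAAfwB9/AAAAEB/AP//AAAAYD8D//+AAABwPwf//8AAAHA+B///4AAAOB4H///wAAA4Hg////wAAAAOH////AAAAA4f/x/8AAAADj//DjwAAAAAP/8CCAAAAAAPjwcAAAAAAAAGBwAAAAAAAAAOAAAAAAAAAA4AAAAAAAAADgMAAAAAAAAMBwAAAAAAAAAPAwAAAAAAAB8PgAAAHgAAPx+AAAD+AAh+H8AAAPwP/P4fwAAAPD/9/h/AAAAcP/v+B4AAAAB/+/4AAAAAAH/z/gAAAAAAf/P+AAABgAA/8f4AAAOAAB/x/wAAA4AAH/P/AAADgAAP4/8AAAMAAAfj/wAAAAAAA+P/AAAAAAAB4f8AAAAAAAHh/gAAAAAAAOD+AwAAAAPAYPwPgAAAA/AAIA+A4AAD+AAAD4HwAAH4AAAPAfAAAfwAPA8B8AAB/AB+DgHwAAD+AP4GAfAAAPwA/gAD4AAA/AH8AAPgAAD8APwAA+AAAPwA/AADwAAA+AB4AAPAAAD4AAAAA8A=="/>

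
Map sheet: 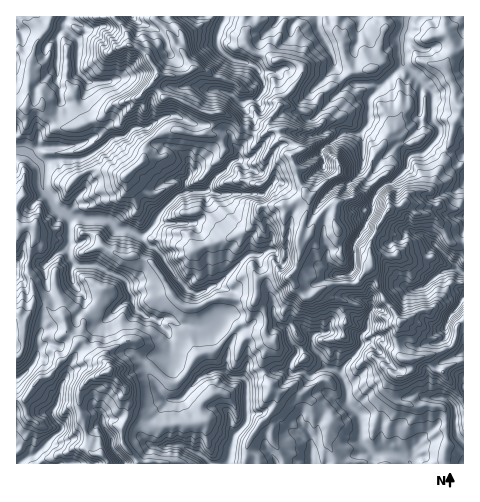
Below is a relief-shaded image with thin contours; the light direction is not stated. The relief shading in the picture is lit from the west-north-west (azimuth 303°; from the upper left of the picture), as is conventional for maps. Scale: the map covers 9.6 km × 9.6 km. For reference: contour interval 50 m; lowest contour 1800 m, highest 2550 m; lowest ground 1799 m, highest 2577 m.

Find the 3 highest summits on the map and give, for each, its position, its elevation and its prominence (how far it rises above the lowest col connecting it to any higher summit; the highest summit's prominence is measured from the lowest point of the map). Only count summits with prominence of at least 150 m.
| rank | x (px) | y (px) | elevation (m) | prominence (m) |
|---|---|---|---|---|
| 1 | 299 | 239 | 2577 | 778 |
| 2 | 158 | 76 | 2461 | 199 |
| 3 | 109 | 372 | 2440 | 384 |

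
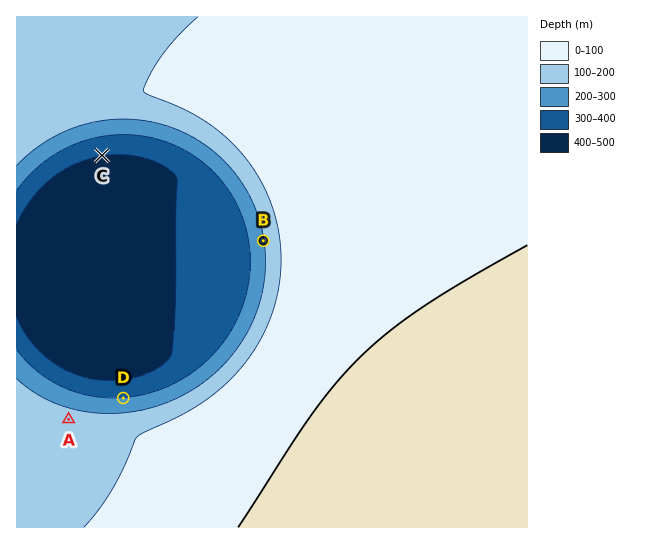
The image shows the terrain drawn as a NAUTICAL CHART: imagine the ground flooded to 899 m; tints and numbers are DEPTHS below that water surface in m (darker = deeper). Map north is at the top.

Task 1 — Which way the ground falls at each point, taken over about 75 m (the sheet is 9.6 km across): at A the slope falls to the N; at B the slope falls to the W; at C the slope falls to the S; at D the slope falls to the N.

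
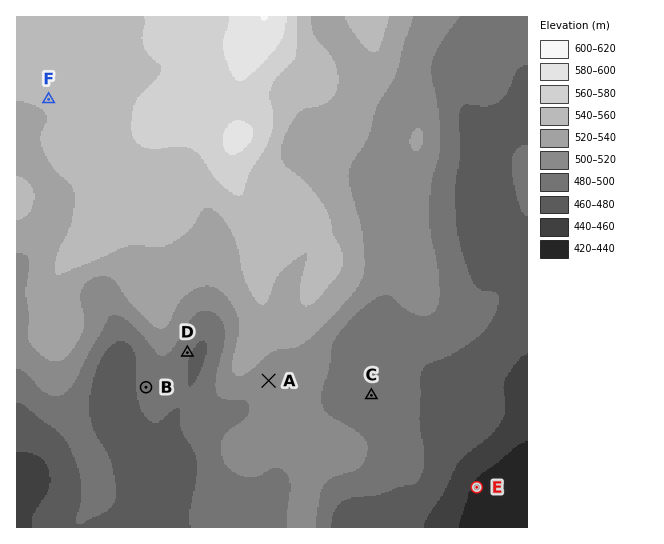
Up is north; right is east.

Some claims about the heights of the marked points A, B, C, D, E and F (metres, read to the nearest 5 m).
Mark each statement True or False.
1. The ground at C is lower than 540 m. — True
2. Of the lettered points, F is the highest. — True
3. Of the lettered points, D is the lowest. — False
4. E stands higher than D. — False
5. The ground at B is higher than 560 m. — False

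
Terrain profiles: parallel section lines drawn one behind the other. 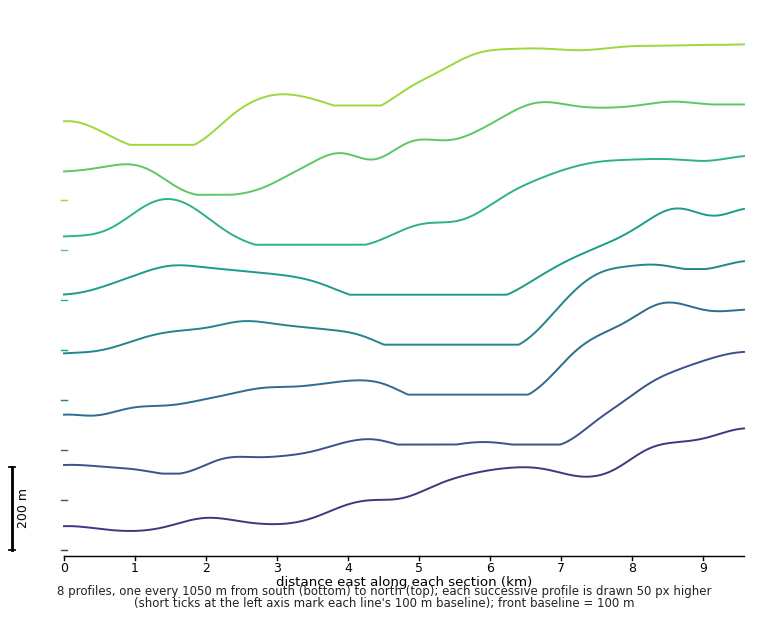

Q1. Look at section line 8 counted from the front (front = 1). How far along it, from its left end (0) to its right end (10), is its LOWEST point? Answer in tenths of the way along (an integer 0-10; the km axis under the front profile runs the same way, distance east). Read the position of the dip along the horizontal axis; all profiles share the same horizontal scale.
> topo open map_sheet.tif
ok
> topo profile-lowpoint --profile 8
2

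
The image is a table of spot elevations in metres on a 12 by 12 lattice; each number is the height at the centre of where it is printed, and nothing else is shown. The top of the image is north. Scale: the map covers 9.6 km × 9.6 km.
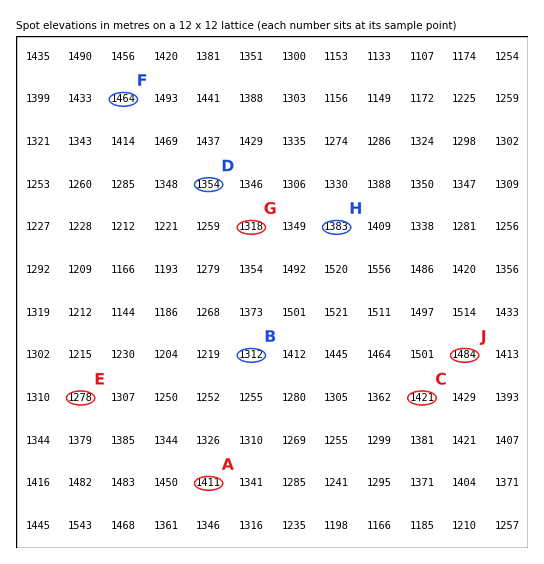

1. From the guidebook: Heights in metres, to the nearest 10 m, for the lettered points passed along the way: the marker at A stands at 1410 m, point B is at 1310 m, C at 1420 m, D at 1350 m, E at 1280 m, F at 1460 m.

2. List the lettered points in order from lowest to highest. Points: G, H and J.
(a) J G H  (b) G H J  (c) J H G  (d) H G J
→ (b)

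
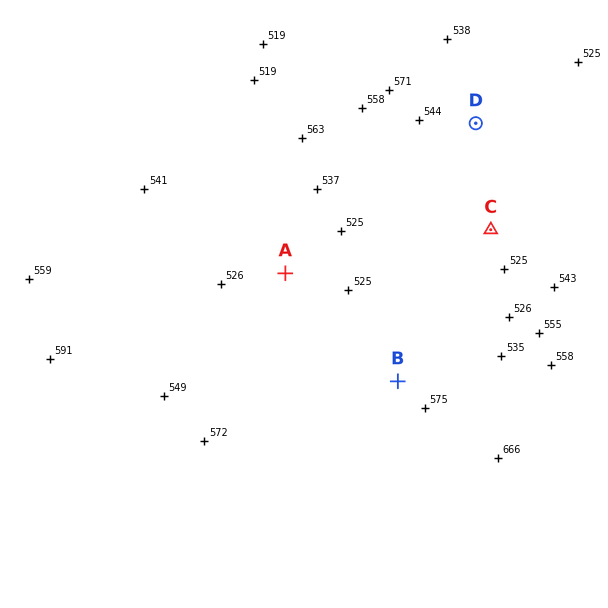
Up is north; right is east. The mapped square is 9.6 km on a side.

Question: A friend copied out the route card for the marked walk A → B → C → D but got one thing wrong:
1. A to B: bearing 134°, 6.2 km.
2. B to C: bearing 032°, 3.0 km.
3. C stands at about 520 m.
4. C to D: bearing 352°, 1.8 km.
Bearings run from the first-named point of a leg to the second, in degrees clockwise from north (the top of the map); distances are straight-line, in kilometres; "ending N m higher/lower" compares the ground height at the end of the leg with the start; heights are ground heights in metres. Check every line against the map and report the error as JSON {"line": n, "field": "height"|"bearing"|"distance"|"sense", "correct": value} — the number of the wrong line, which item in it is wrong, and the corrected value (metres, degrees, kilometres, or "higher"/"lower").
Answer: {"line": 1, "field": "distance", "correct": 2.6}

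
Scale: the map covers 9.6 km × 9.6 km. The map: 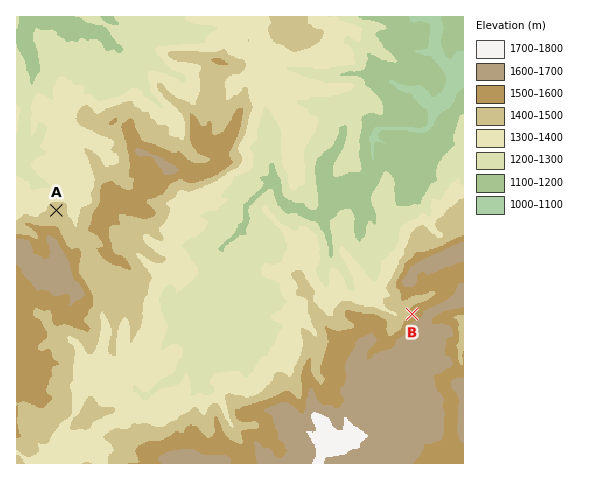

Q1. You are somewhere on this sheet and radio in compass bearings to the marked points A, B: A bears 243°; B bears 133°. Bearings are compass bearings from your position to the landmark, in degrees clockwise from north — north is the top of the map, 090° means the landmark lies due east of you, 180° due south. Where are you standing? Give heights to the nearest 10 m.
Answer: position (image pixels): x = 214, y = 130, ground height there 1490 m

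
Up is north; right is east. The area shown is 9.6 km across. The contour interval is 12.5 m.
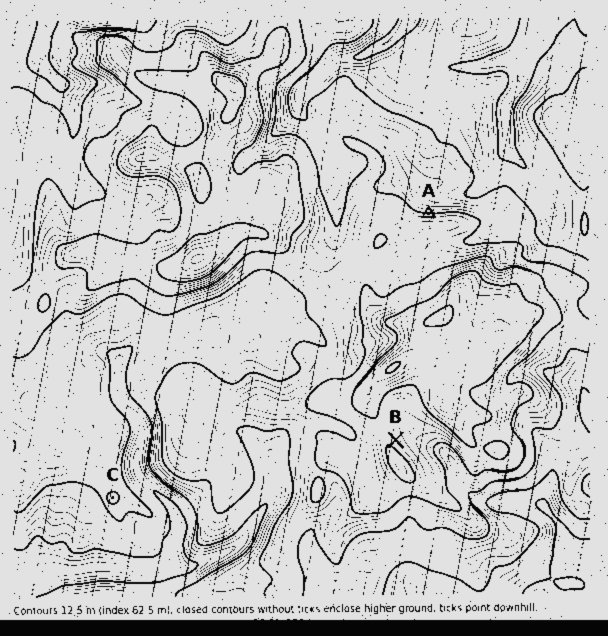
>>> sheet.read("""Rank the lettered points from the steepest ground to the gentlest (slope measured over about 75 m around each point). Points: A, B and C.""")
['A', 'B', 'C']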